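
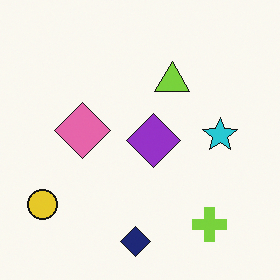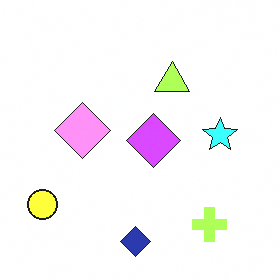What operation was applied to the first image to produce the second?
Substantially brightened.

Every pixel — background and shapes alike — is uniformly brightened.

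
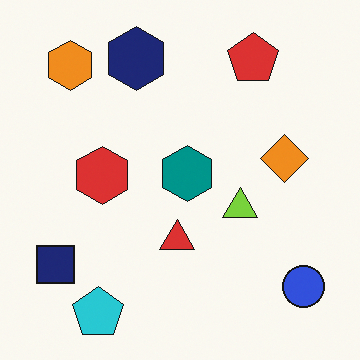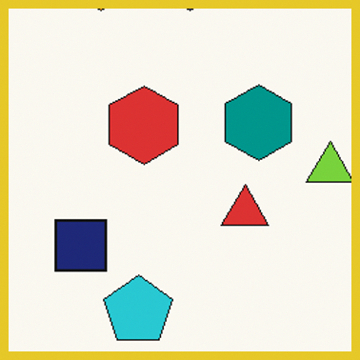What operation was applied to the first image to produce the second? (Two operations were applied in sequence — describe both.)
This is the original image cropped to a modestly smaller region and rescaled, then framed with a yellow border.

The visible shapes are larger and the field of view is narrower; shapes near the original edges may be partly or wholly outside the frame — a crop-and-rescale. A solid yellow frame runs around the edge of the second image, with the content slightly shrunk inside it.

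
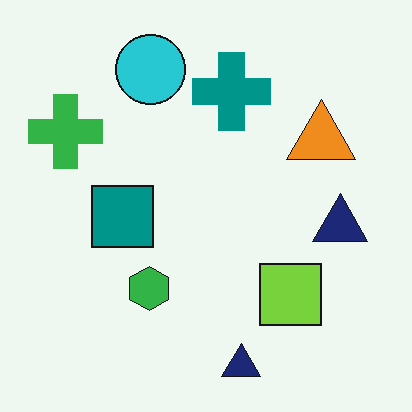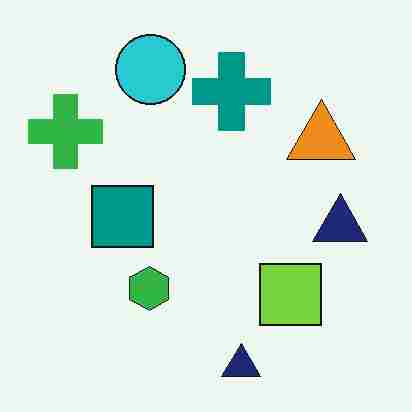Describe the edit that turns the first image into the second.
This is the original image degraded with heavy JPEG compression.

Blocky 8×8 compression artifacts appear around shape edges and the flat background shows ringing — characteristic JPEG degradation.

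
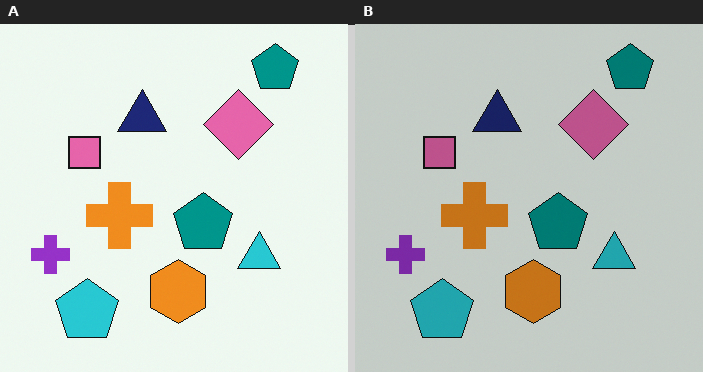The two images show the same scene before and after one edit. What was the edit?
It was slightly darkened.

Every pixel — background and shapes alike — is uniformly darkened.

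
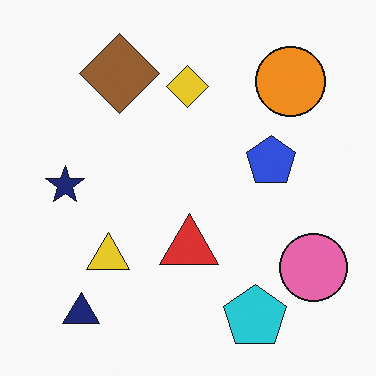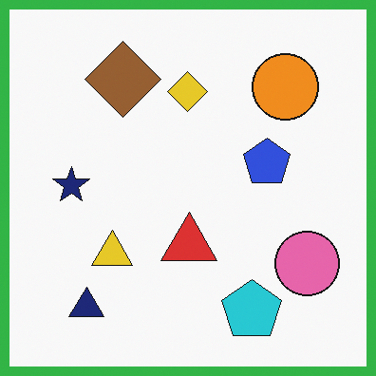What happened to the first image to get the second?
Framed with a green border.

A solid green frame runs around the edge of the second image, with the content slightly shrunk inside it.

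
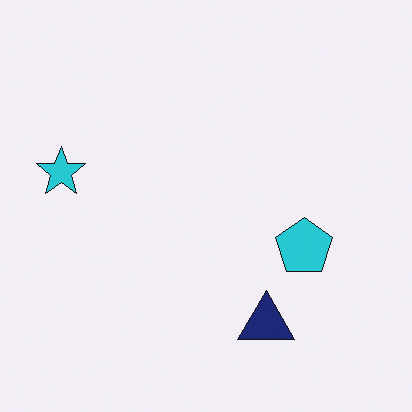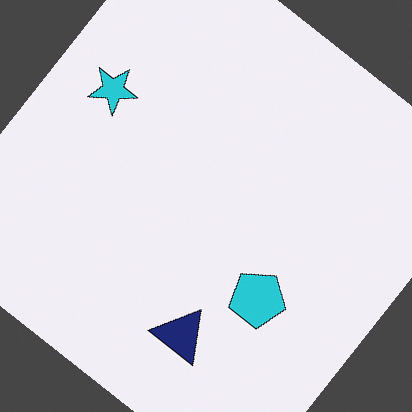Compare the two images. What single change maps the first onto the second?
The image was rotated clockwise by a large amount — several tens of degrees.

Every shape is tilted by the same angle and the image corners show triangular fill wedges — a whole-image rotation by a non-right angle.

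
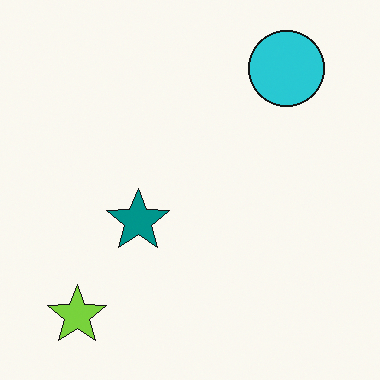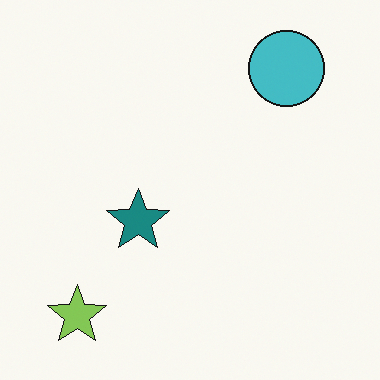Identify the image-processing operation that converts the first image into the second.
Slightly desaturated.

All colors are more muted and greyish — a global saturation change.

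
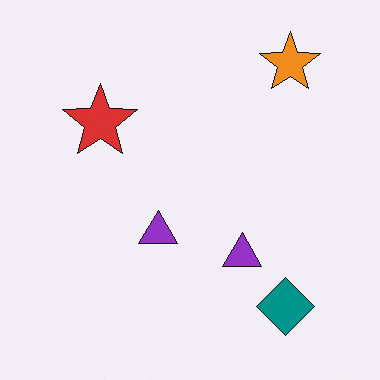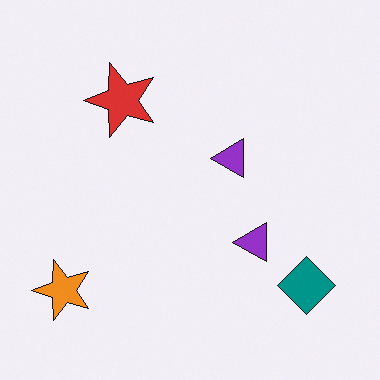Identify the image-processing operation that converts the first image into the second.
This is the original image transposed (reflected across the top-left ↔ bottom-right diagonal).

Shapes have swapped their row and column positions — what was in the top-right is now in the bottom-left — a diagonal reflection.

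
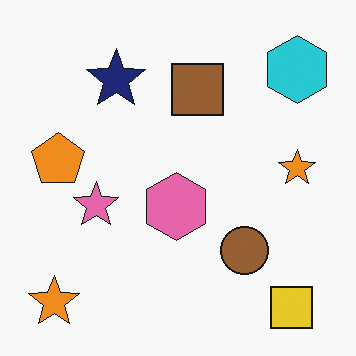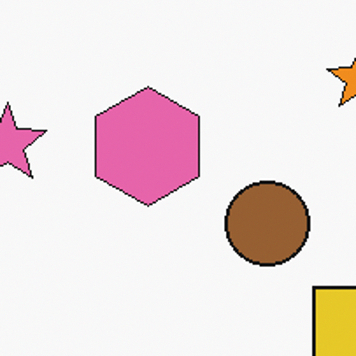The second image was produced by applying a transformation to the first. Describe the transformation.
The image was cropped to a noticeably smaller region and rescaled.

The visible shapes are larger and the field of view is narrower; shapes near the original edges may be partly or wholly outside the frame — a crop-and-rescale.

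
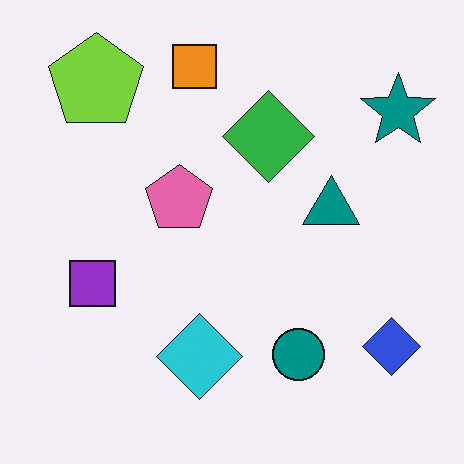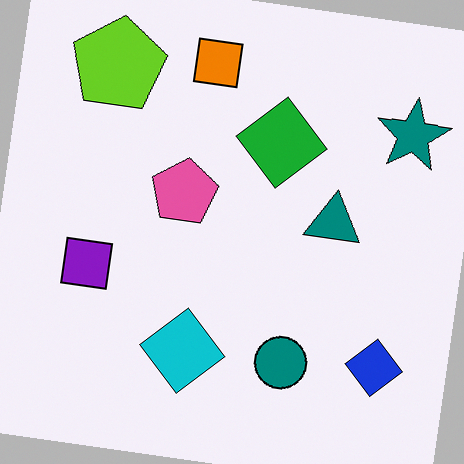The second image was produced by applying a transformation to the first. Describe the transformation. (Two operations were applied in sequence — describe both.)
It was given slightly increased contrast, then rotated clockwise by a few degrees.

Tones are pushed away from mid-grey across the whole image — a global contrast change. Every shape is tilted by the same angle and the image corners show triangular fill wedges — a whole-image rotation by a non-right angle.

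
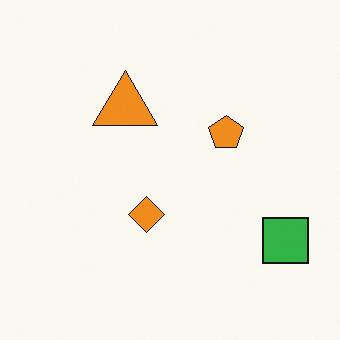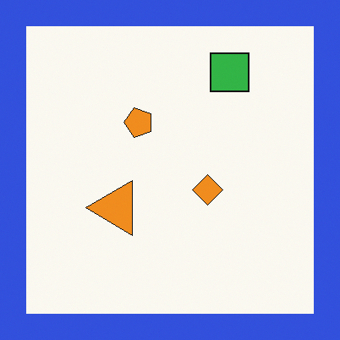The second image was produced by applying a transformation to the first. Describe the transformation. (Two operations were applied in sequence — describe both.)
This is the original image rotated 90° counter-clockwise, then framed with a blue border.

The green square sits in the bottom-right of the first image and the top-right of the second — consistent with a whole-image 90° counter-clockwise rotation. A solid blue frame runs around the edge of the second image, with the content slightly shrunk inside it.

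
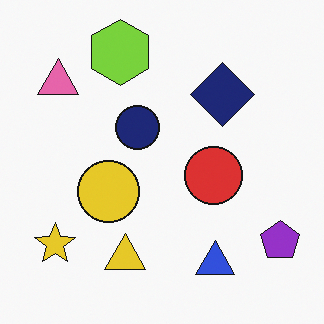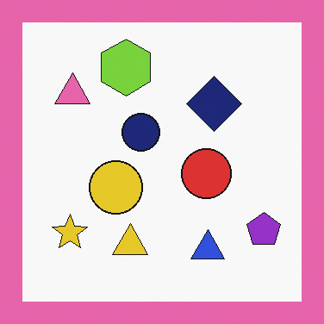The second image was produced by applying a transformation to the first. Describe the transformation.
The transformation is: framed with a pink border.

A solid pink frame runs around the edge of the second image, with the content slightly shrunk inside it.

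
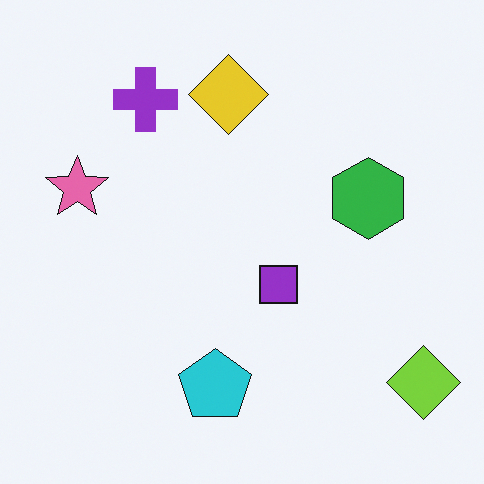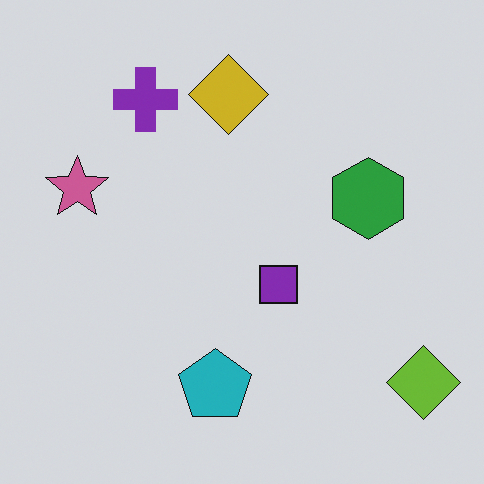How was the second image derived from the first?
This is the original image slightly darkened.

Every pixel — background and shapes alike — is uniformly darkened.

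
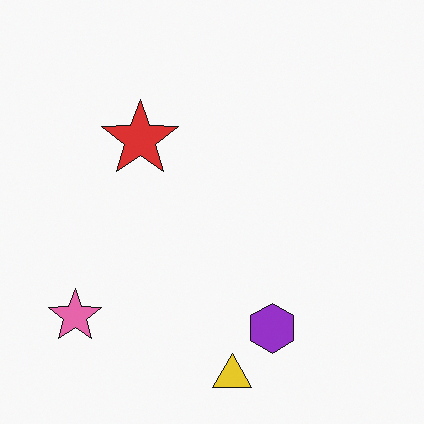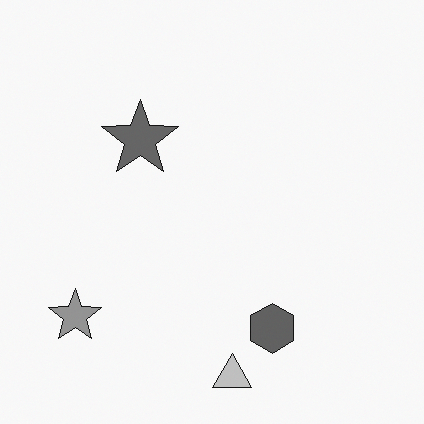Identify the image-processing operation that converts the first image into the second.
The second image is the first converted to grayscale.

All color is removed — every shape is now a shade of grey.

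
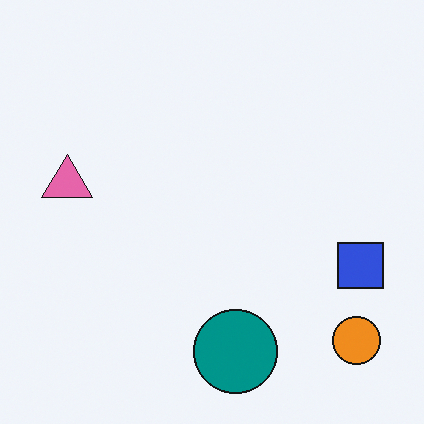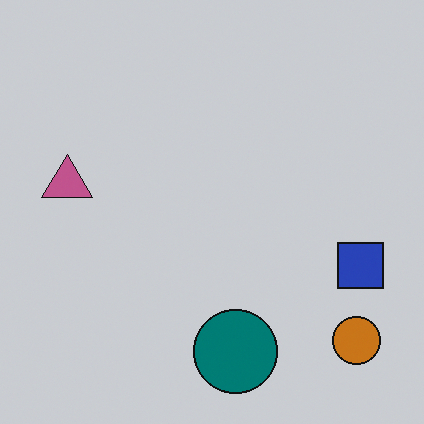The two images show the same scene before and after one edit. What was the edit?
Darkened a little.

Every pixel — background and shapes alike — is uniformly darkened.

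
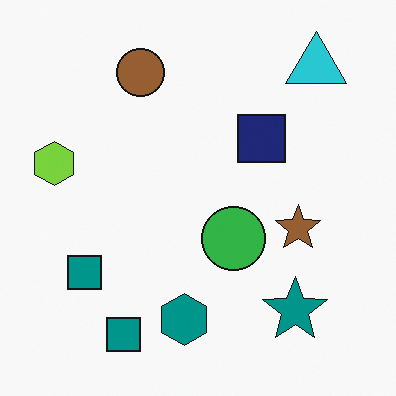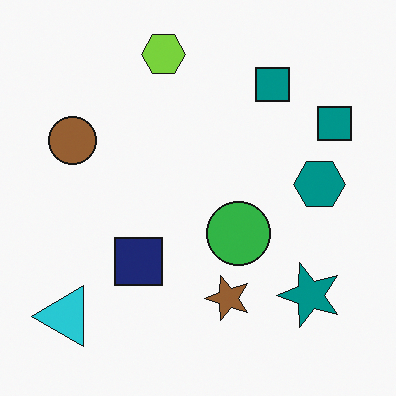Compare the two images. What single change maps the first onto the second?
The second image is the first transposed (reflected across the top-left ↔ bottom-right diagonal).

Shapes have swapped their row and column positions — what was in the top-right is now in the bottom-left — a diagonal reflection.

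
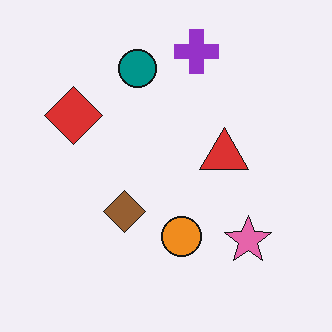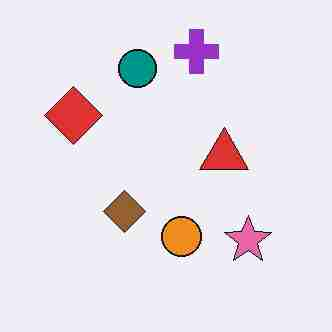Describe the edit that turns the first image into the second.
The transformation is: degraded with heavy JPEG compression.

Blocky 8×8 compression artifacts appear around shape edges and the flat background shows ringing — characteristic JPEG degradation.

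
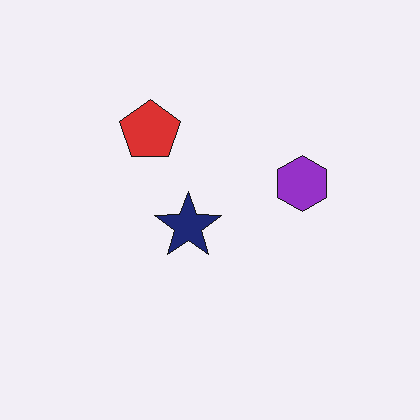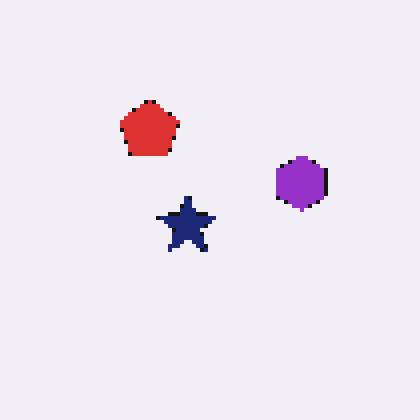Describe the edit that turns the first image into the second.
Mildly pixelated.

Shapes are reduced to large square blocks; fine edges and outlines are lost — a downscale-then-upscale (mosaic) effect.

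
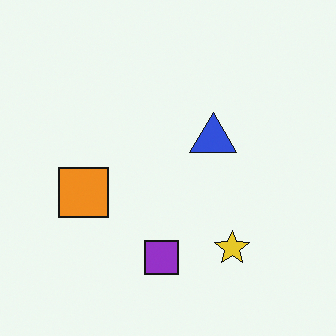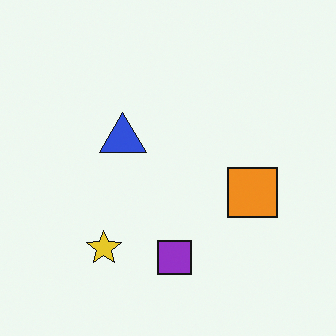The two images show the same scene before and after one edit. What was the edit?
This is the original image flipped horizontally (left ↔ right).

The orange square is in the left of the first image and the right of the second — shapes on opposite sides of the vertical midline have swapped in a mirror flip.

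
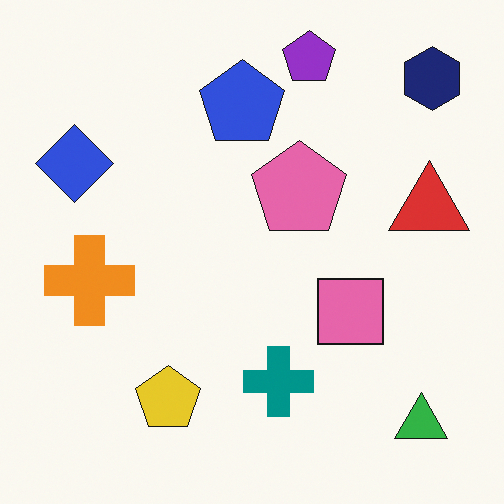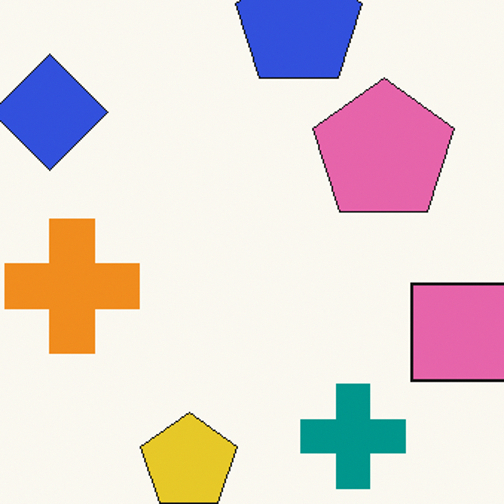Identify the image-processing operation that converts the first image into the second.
This is the original image cropped to a modestly smaller region and rescaled.

The visible shapes are larger and the field of view is narrower; shapes near the original edges may be partly or wholly outside the frame — a crop-and-rescale.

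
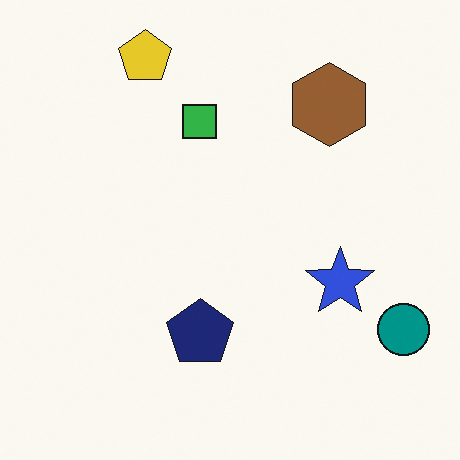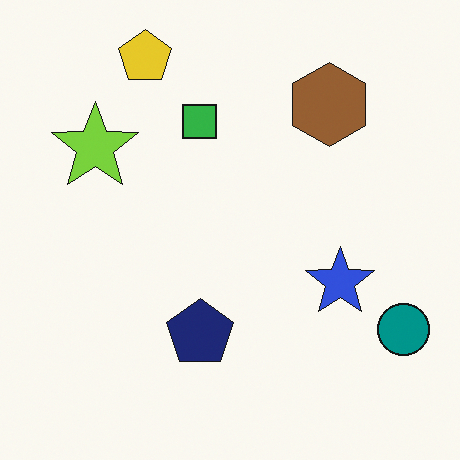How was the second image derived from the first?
It was overlaid with an additional lime star.

A lime star appears in the second image that is absent from the first.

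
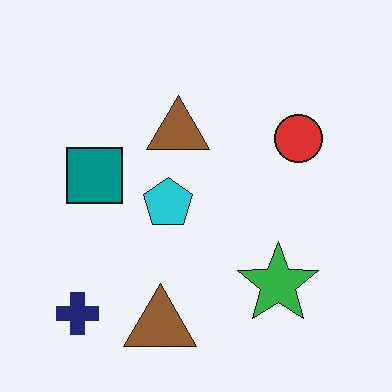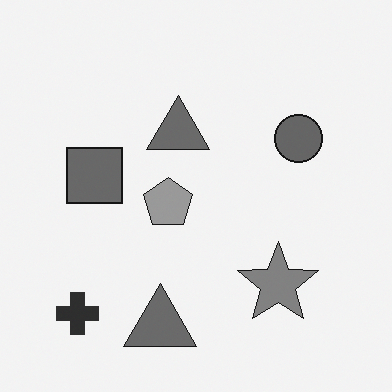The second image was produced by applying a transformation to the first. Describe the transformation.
The transformation is: converted to grayscale.

All color is removed — every shape is now a shade of grey.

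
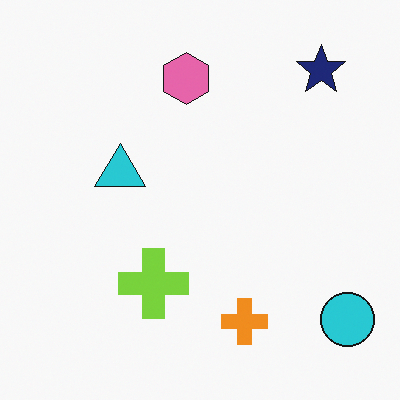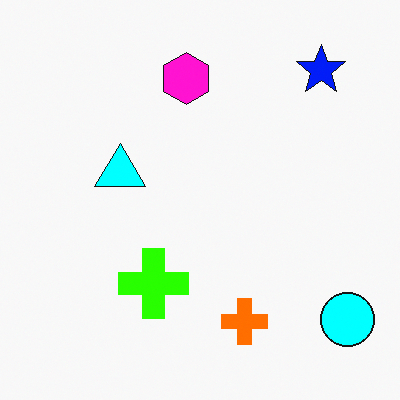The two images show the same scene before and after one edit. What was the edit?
The transformation is: made much more vivid (saturation change).

All colors are more vivid — a global saturation change.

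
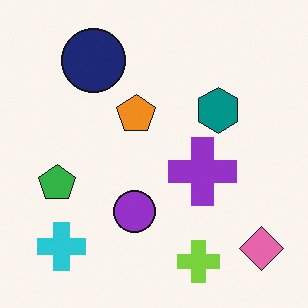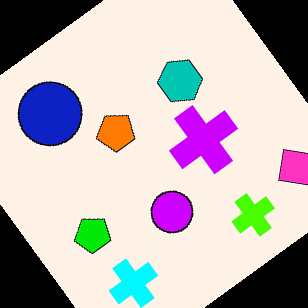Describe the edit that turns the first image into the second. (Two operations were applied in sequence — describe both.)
The second image is the first made much more vivid (saturation change), then rotated counter-clockwise by a large amount — several tens of degrees.

All colors are more vivid — a global saturation change. Every shape is tilted by the same angle and the image corners show triangular fill wedges — a whole-image rotation by a non-right angle.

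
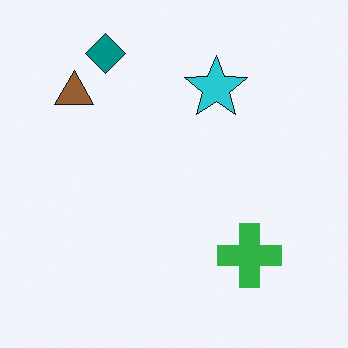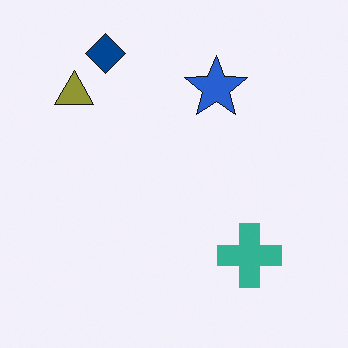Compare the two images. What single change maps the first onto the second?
It was hue-shifted by a small amount.

Every shape's color has rotated by the same amount around the hue wheel — a uniform hue shift.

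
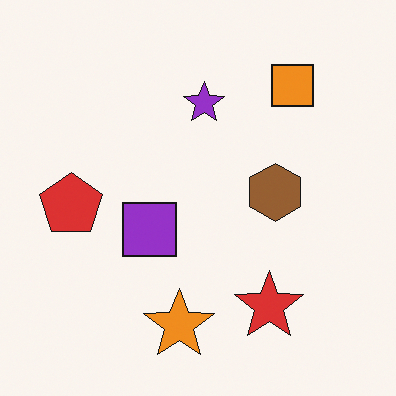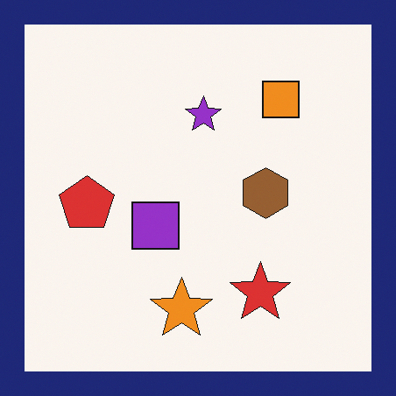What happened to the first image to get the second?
Framed with a navy border.

A solid navy frame runs around the edge of the second image, with the content slightly shrunk inside it.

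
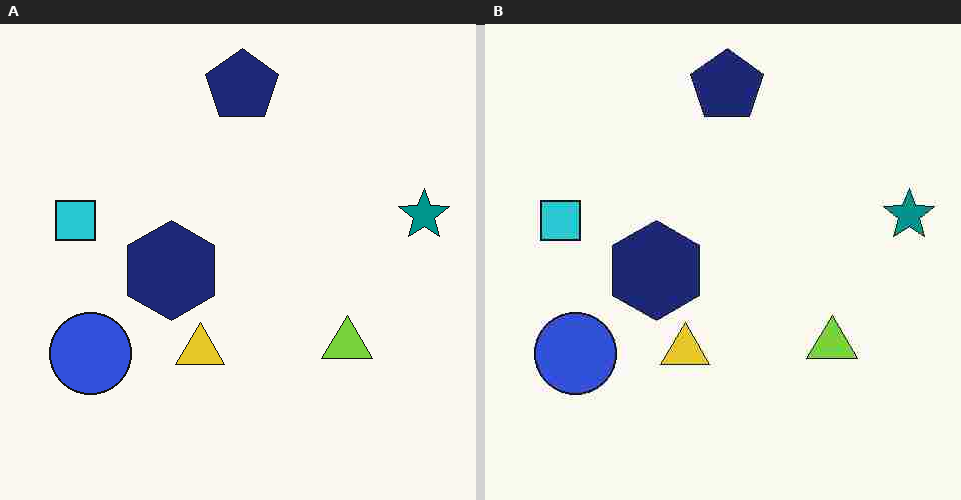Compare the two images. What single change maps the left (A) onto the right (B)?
It was degraded with heavy JPEG compression.

Blocky 8×8 compression artifacts appear around shape edges and the flat background shows ringing — characteristic JPEG degradation.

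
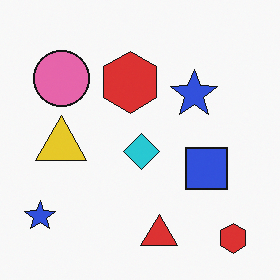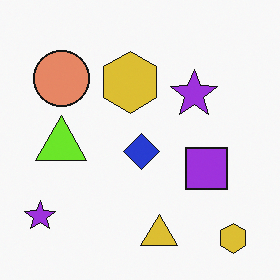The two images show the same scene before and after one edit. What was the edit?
The second image is the first hue-shifted by a small amount.

Every shape's color has rotated by the same amount around the hue wheel — a uniform hue shift.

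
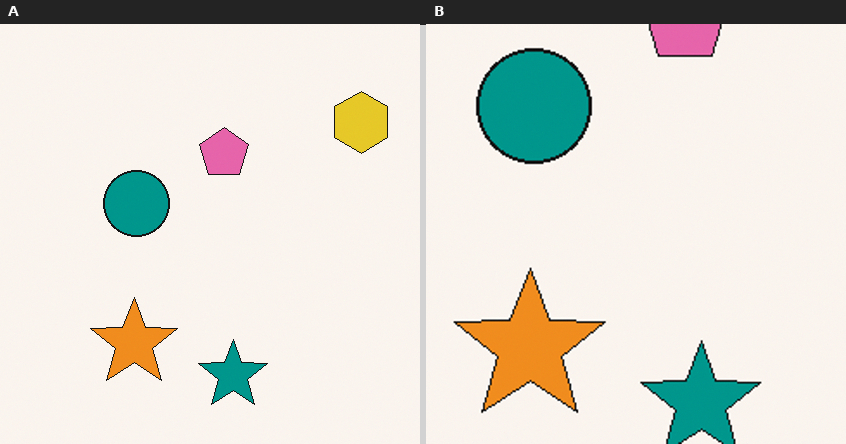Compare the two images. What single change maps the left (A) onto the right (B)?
The right (B) image is the left (A) cropped to a noticeably smaller region and rescaled.

The visible shapes are larger and the field of view is narrower; shapes near the original edges may be partly or wholly outside the frame — a crop-and-rescale.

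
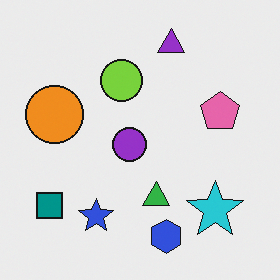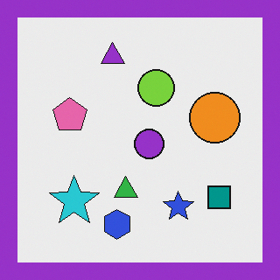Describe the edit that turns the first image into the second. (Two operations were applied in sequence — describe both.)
It was flipped horizontally (left ↔ right), then framed with a purple border.

The teal square is in the bottom-left of the first image and the bottom-right of the second — shapes on opposite sides of the vertical midline have swapped in a mirror flip. A solid purple frame runs around the edge of the second image, with the content slightly shrunk inside it.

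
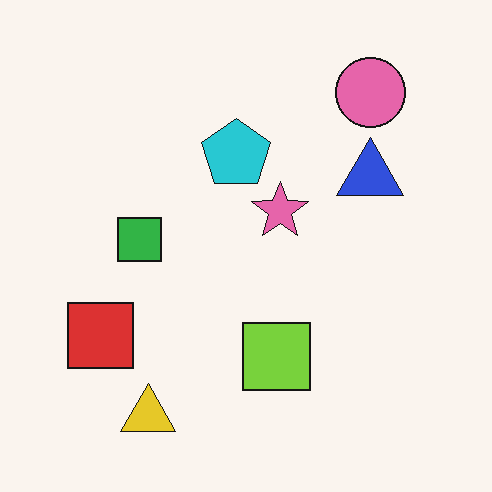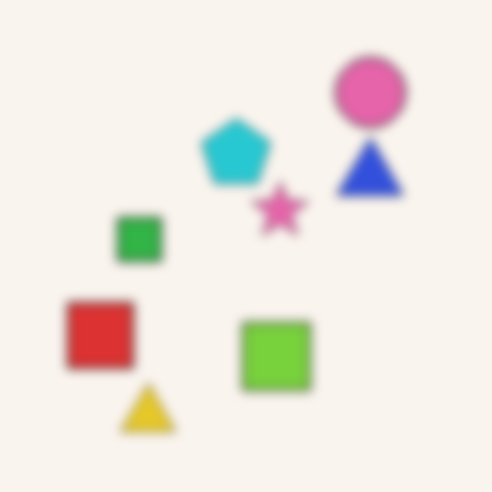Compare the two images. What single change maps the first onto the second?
The transformation is: heavily blurred.

Shape edges and outlines are uniformly softened across the whole image.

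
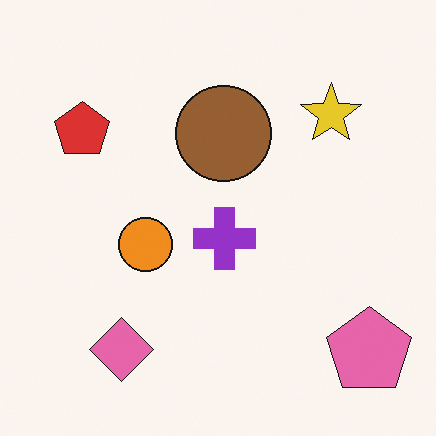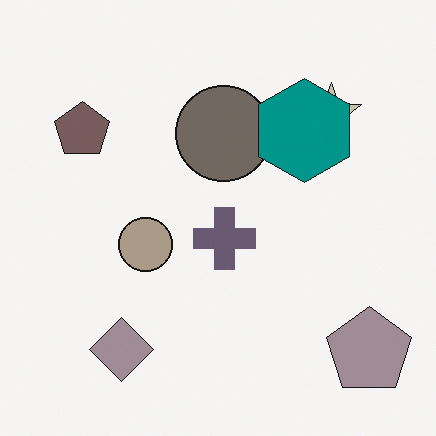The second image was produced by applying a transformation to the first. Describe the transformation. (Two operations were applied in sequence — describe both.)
This is the original image heavily desaturated, then overlaid with an additional teal hexagon.

All colors are more muted and greyish — a global saturation change. A teal hexagon appears in the second image that is absent from the first.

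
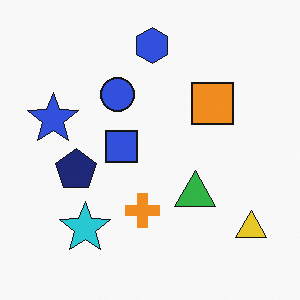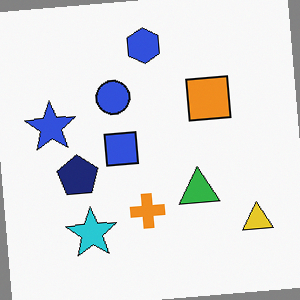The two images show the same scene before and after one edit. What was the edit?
The image was rotated counter-clockwise by a slight angle.

Every shape is tilted by the same angle and the image corners show triangular fill wedges — a whole-image rotation by a non-right angle.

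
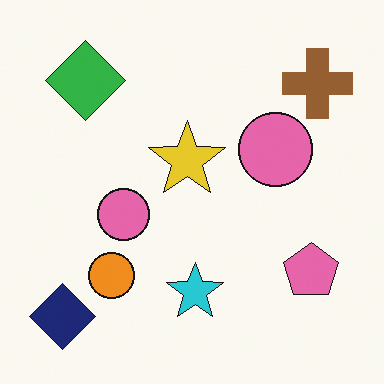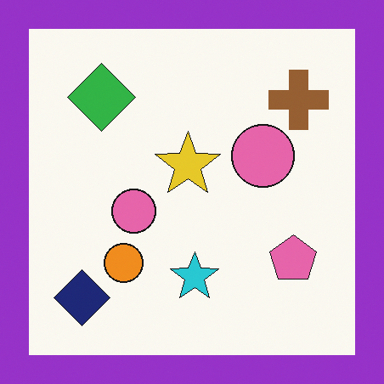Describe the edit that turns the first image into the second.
The second image is the first framed with a purple border.

A solid purple frame runs around the edge of the second image, with the content slightly shrunk inside it.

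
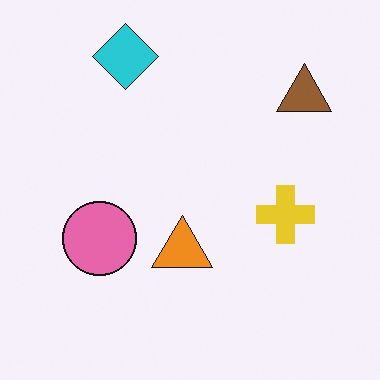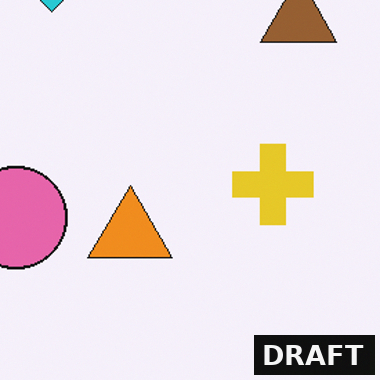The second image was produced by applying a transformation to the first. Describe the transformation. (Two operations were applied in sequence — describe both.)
It was cropped slightly and scaled back up, then watermarked with the text "DRAFT" in the lower-right corner.

The visible shapes are larger and the field of view is narrower; shapes near the original edges may be partly or wholly outside the frame — a crop-and-rescale. A dark label reading "DRAFT" appears in the lower-right corner.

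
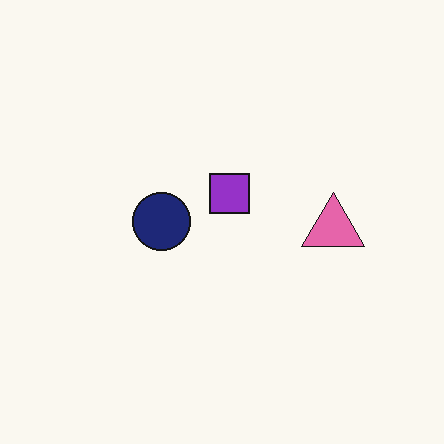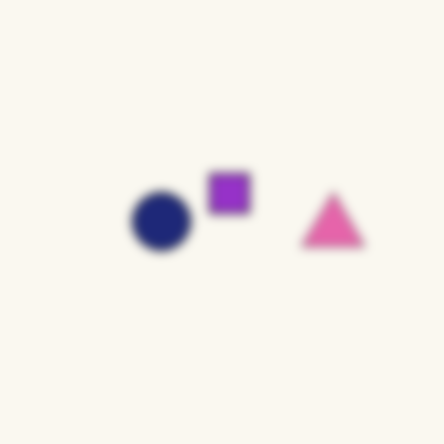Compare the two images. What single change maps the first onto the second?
The transformation is: strongly gaussian-blurred.

Shape edges and outlines are uniformly softened across the whole image.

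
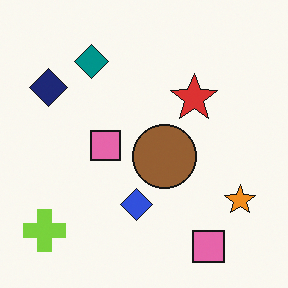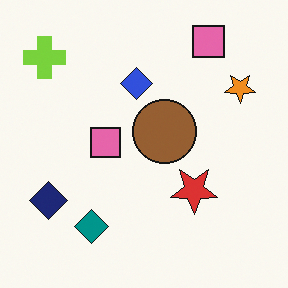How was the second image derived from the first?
This is the original image flipped vertically (top ↔ bottom).

The lime cross is in the bottom-left of the first image and the top-left of the second — shapes on opposite sides of the horizontal midline have swapped in a mirror flip.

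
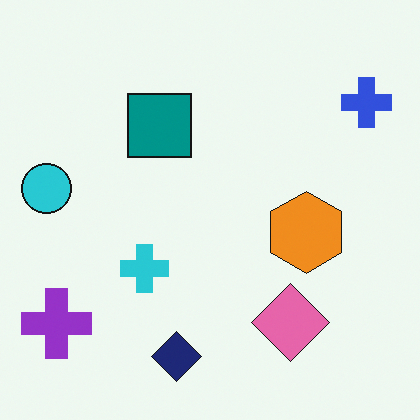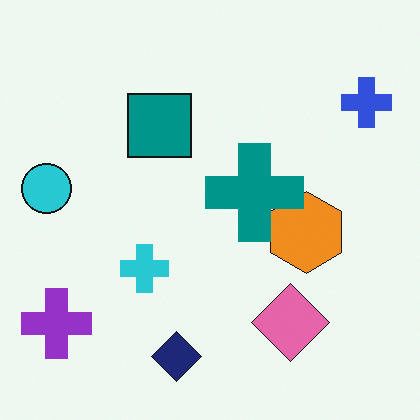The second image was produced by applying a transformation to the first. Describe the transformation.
This is the original image overlaid with an additional teal cross.

A teal cross appears in the second image that is absent from the first.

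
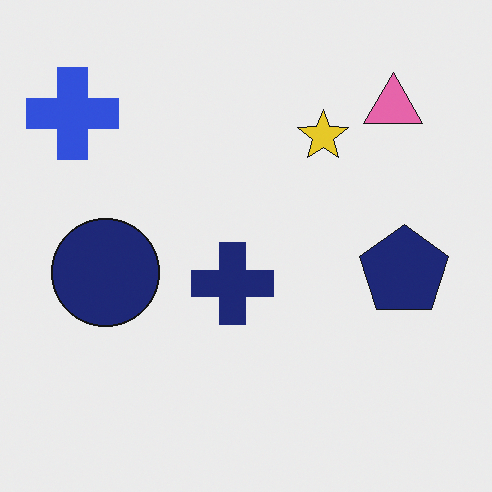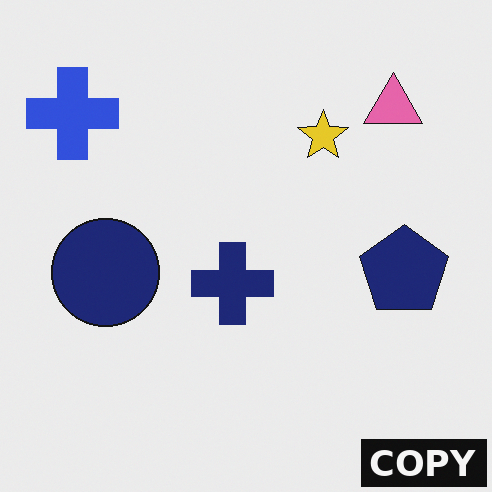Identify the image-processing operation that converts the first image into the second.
The second image is the first watermarked with the text "COPY" in the lower-right corner.

A dark label reading "COPY" appears in the lower-right corner.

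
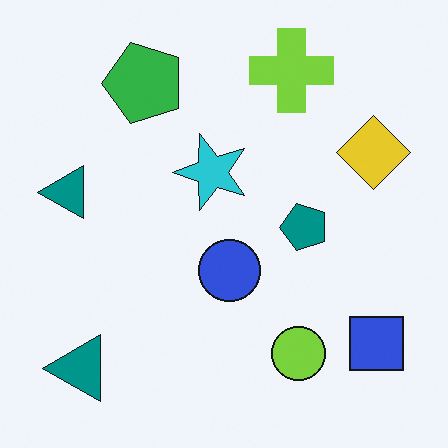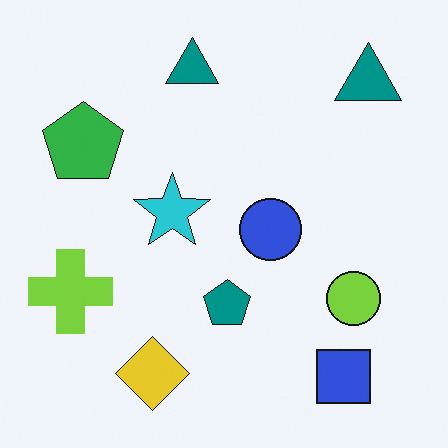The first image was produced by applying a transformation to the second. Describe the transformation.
It was transposed (reflected across the top-left ↔ bottom-right diagonal).

Shapes have swapped their row and column positions — what was in the top-right is now in the bottom-left — a diagonal reflection.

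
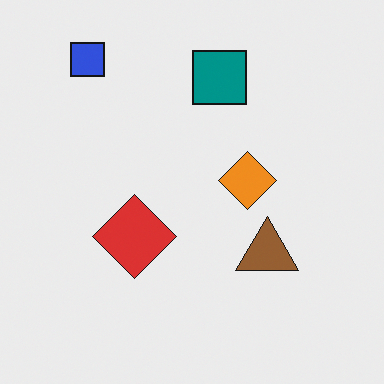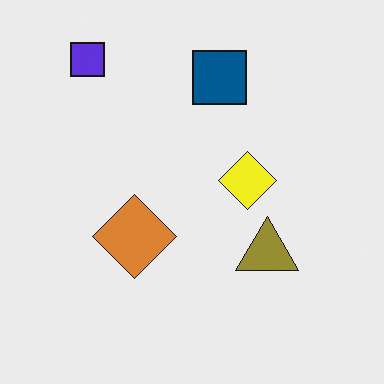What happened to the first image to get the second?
The second image is the first hue-shifted slightly.

Every shape's color has rotated by the same amount around the hue wheel — a uniform hue shift.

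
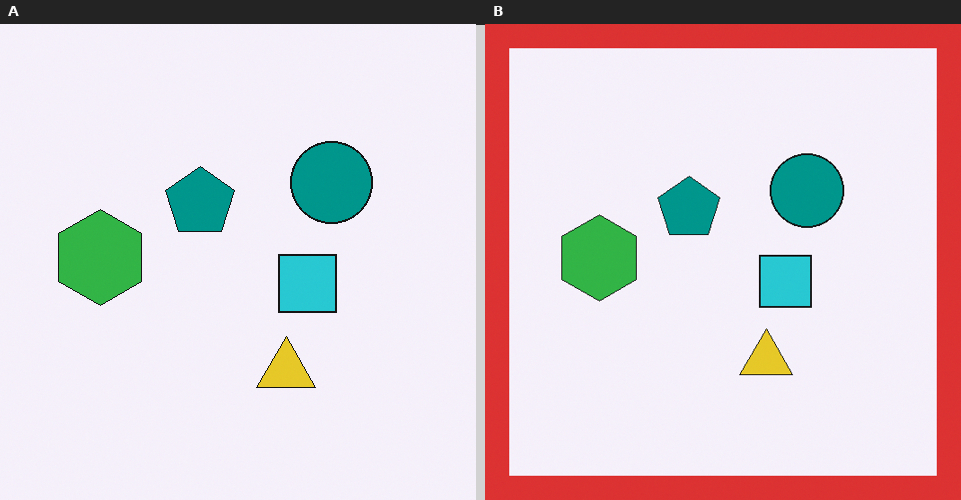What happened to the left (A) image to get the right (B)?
The transformation is: framed with a red border.

A solid red frame runs around the edge of the right (B) image, with the content slightly shrunk inside it.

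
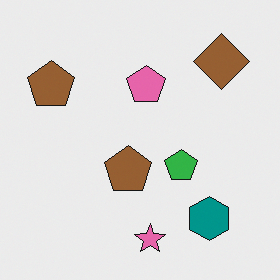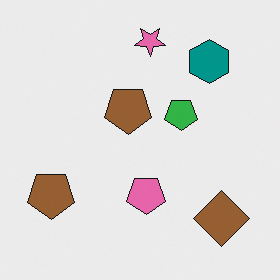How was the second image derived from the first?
This is the original image flipped vertically (top ↔ bottom).

The pink star is in the bottom of the first image and the top of the second — shapes on opposite sides of the horizontal midline have swapped in a mirror flip.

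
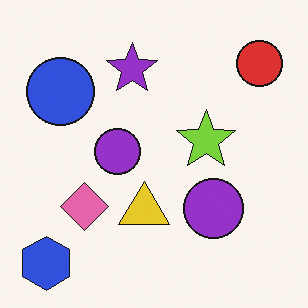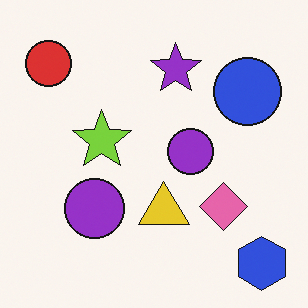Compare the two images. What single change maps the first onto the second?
The transformation is: flipped horizontally (left ↔ right).

The blue hexagon is in the bottom-left of the first image and the bottom-right of the second — shapes on opposite sides of the vertical midline have swapped in a mirror flip.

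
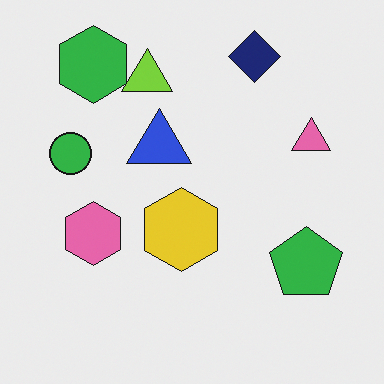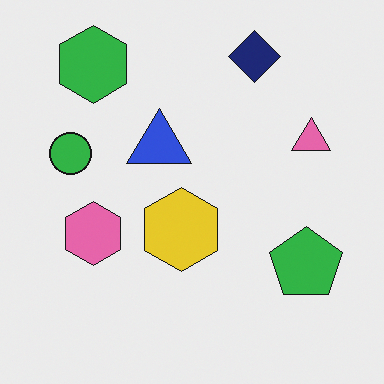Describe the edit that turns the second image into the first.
The image was overlaid with an additional lime triangle.

A lime triangle appears in the first image that is absent from the second.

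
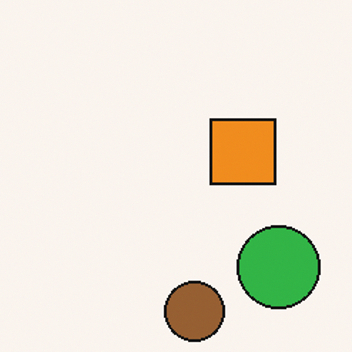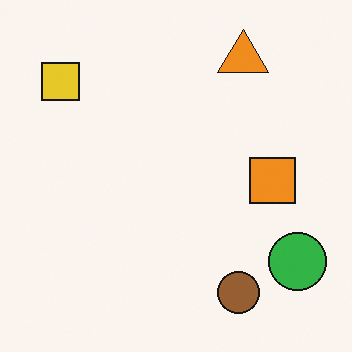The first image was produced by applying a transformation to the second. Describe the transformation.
The first image is the second cropped slightly and scaled back up.

The visible shapes are larger and the field of view is narrower; shapes near the original edges may be partly or wholly outside the frame — a crop-and-rescale.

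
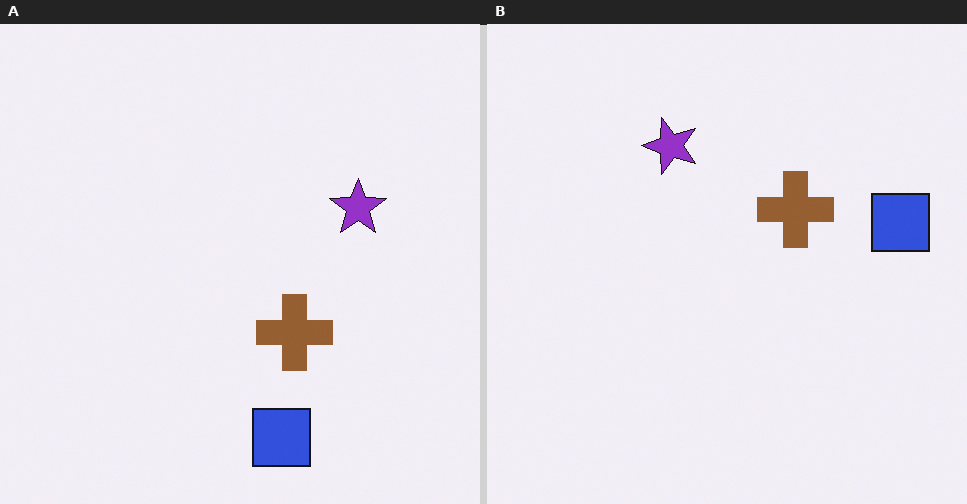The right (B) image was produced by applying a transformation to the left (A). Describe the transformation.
The right (B) image is the left (A) rotated 90° counter-clockwise.

The blue square sits in the bottom of the left (A) image and the right of the right (B) — consistent with a whole-image 90° counter-clockwise rotation.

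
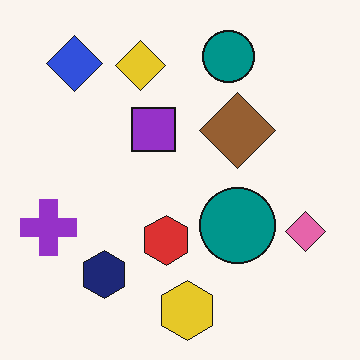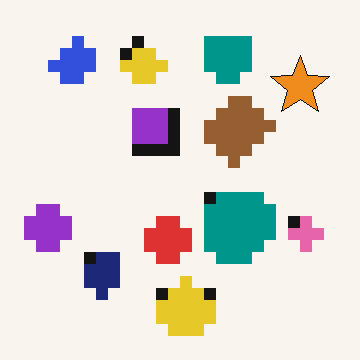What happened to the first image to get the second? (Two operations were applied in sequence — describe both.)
The transformation is: heavily pixelated into large blocks, then overlaid with an additional orange star.

Shapes are reduced to large square blocks; fine edges and outlines are lost — a downscale-then-upscale (mosaic) effect. An orange star appears in the second image that is absent from the first.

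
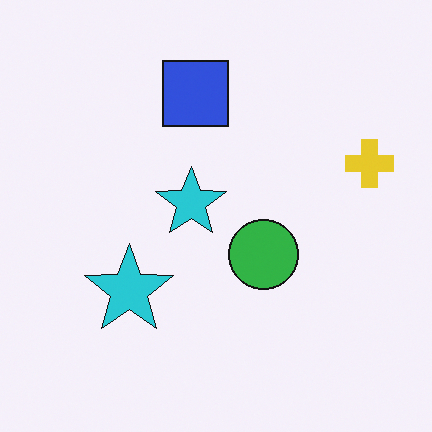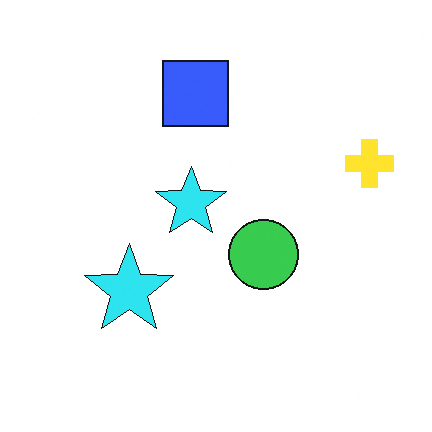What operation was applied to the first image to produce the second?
This is the original image slightly brightened.

Every pixel — background and shapes alike — is uniformly brightened.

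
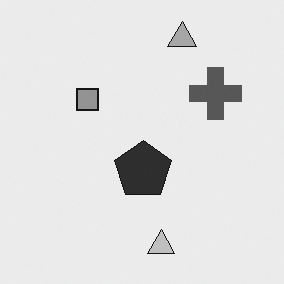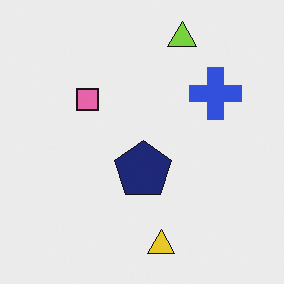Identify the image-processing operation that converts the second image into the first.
The transformation is: converted to grayscale.

All color is removed — every shape is now a shade of grey.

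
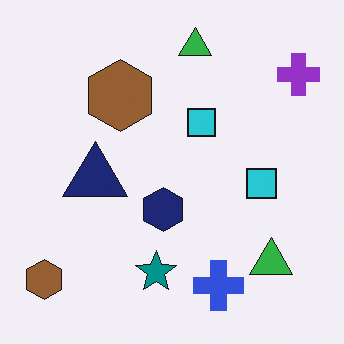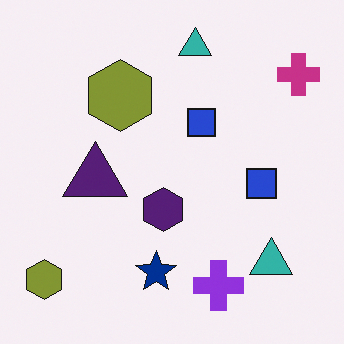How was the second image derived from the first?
Hue-shifted slightly.

Every shape's color has rotated by the same amount around the hue wheel — a uniform hue shift.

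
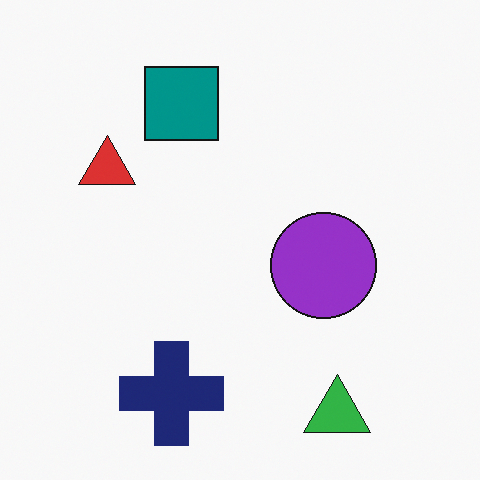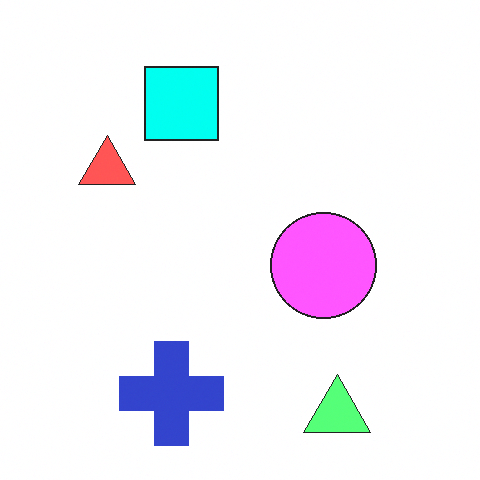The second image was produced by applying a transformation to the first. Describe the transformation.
The second image is the first substantially brightened.

Every pixel — background and shapes alike — is uniformly brightened.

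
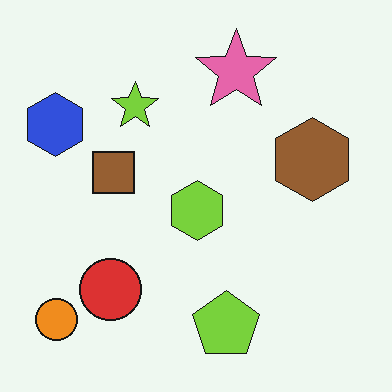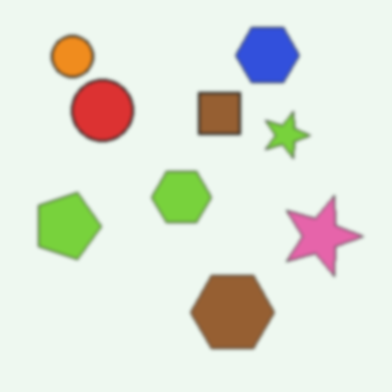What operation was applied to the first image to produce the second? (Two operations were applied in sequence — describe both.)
Rotated 90° clockwise, then lightly blurred.

The orange circle sits in the bottom-left of the first image and the top-left of the second — consistent with a whole-image 90° clockwise rotation. Shape edges and outlines are uniformly softened across the whole image.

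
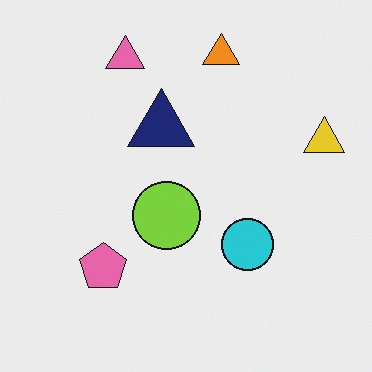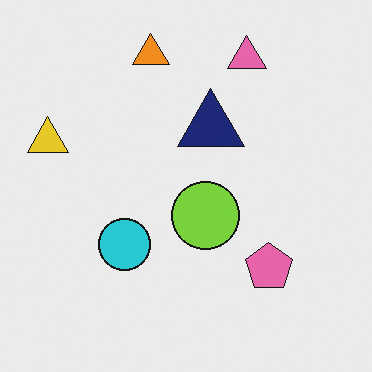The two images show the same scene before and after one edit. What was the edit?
The image was flipped horizontally (left ↔ right).

The yellow triangle is in the right of the first image and the left of the second — shapes on opposite sides of the vertical midline have swapped in a mirror flip.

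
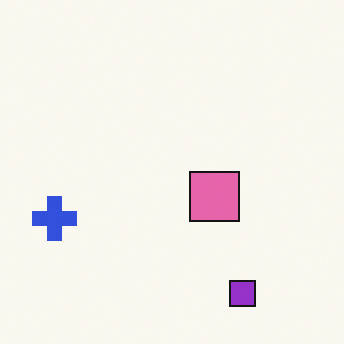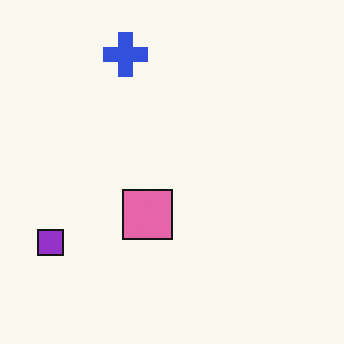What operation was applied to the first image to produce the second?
The transformation is: rotated 90° clockwise.

The purple square sits in the bottom-right of the first image and the bottom-left of the second — consistent with a whole-image 90° clockwise rotation.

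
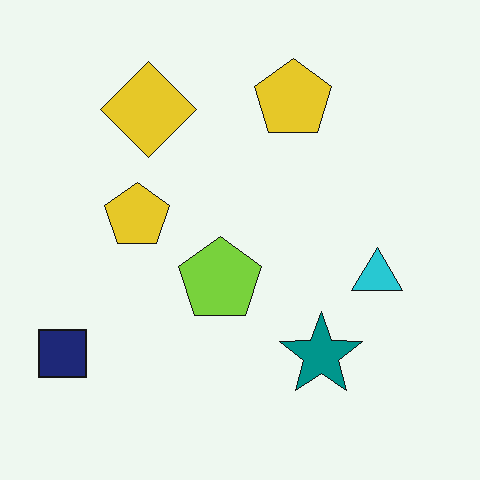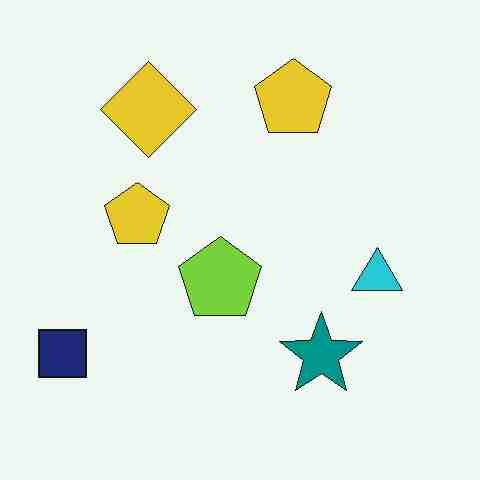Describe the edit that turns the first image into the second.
Degraded with heavy JPEG compression.

Blocky 8×8 compression artifacts appear around shape edges and the flat background shows ringing — characteristic JPEG degradation.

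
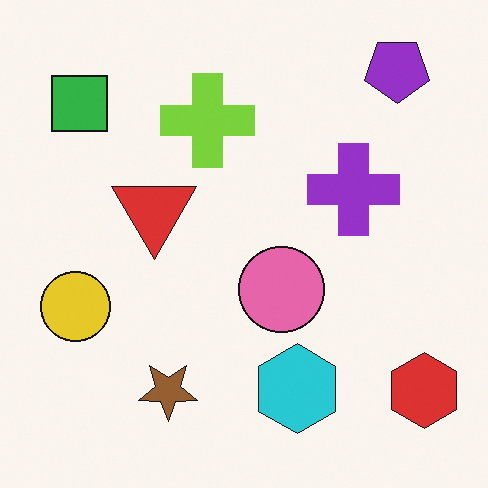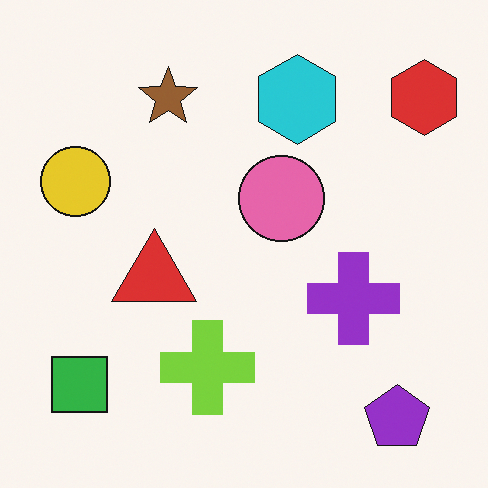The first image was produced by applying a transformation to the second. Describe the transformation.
It was flipped vertically (top ↔ bottom).

The purple pentagon is in the bottom-right of the second image and the top-right of the first — shapes on opposite sides of the horizontal midline have swapped in a mirror flip.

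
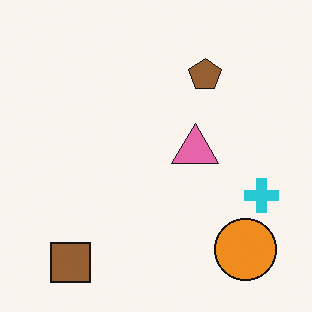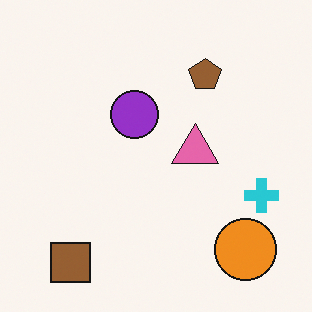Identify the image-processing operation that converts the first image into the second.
It was overlaid with an additional purple circle.

A purple circle appears in the second image that is absent from the first.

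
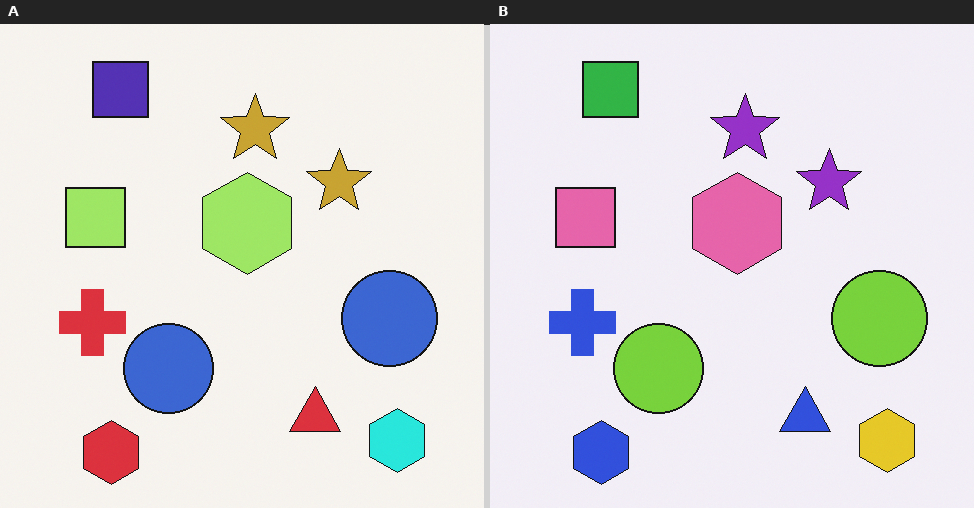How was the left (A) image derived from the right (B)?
It was hue-shifted by a moderate amount.

Every shape's color has rotated by the same amount around the hue wheel — a uniform hue shift.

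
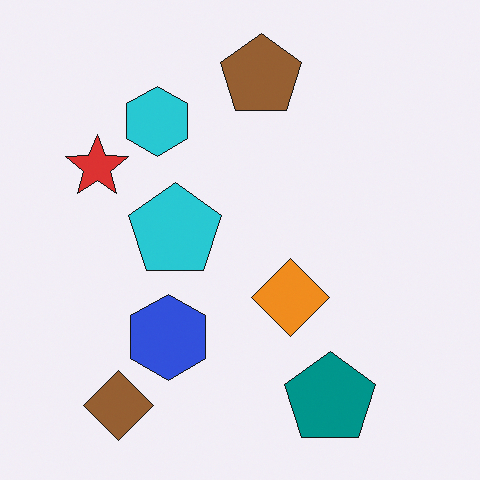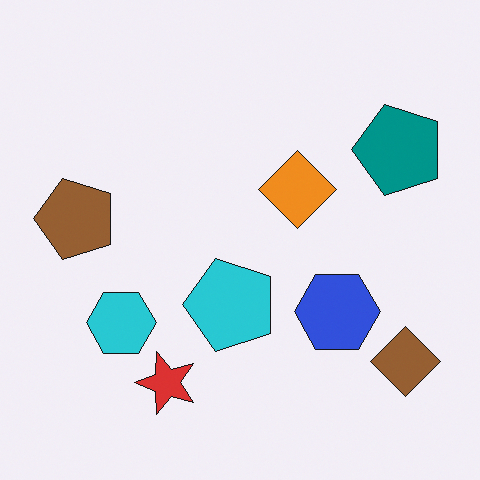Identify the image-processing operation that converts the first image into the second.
It was rotated 90° counter-clockwise.

The brown diamond sits in the bottom-left of the first image and the bottom-right of the second — consistent with a whole-image 90° counter-clockwise rotation.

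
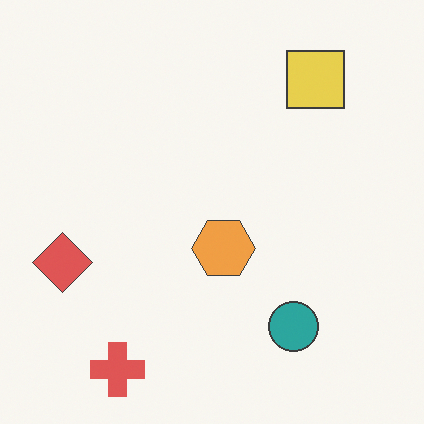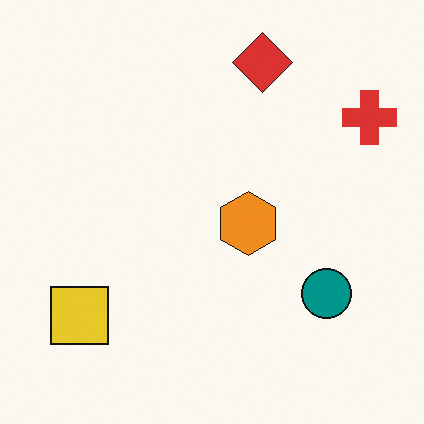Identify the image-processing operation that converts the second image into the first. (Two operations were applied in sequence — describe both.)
Transposed (reflected across the top-left ↔ bottom-right diagonal), then given slightly reduced contrast.

Shapes have swapped their row and column positions — what was in the top-right is now in the bottom-left — a diagonal reflection. Tones are pushed toward mid-grey across the whole image — a global contrast change.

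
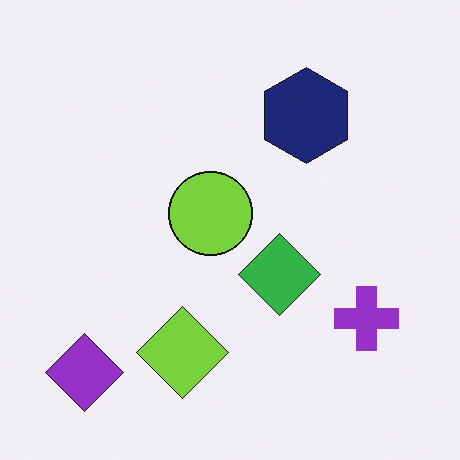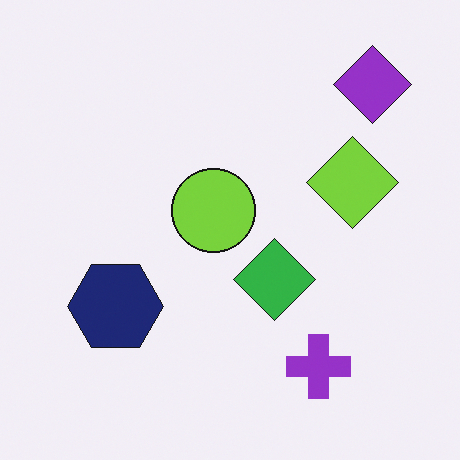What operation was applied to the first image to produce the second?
The second image is the first transposed (reflected across the top-left ↔ bottom-right diagonal).

Shapes have swapped their row and column positions — what was in the top-right is now in the bottom-left — a diagonal reflection.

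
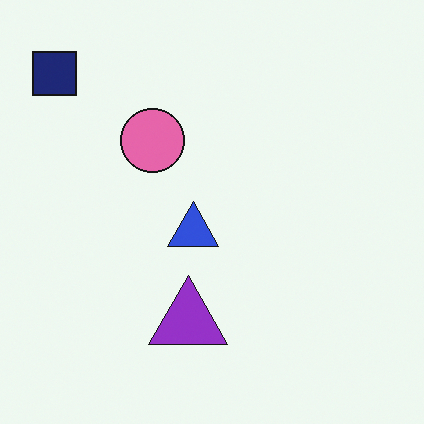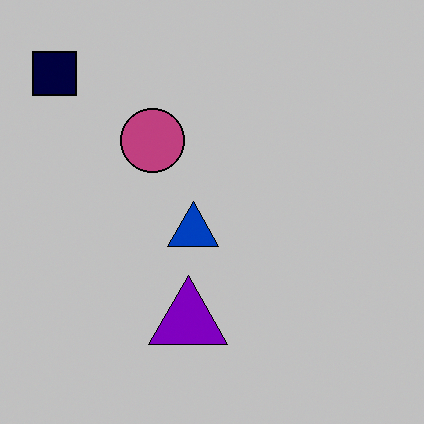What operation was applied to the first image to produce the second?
It was heavily posterized to just a handful of flat colors.

Each flat color has snapped to a coarser quantized level — most visibly, the near-white background has dropped to a flat grey.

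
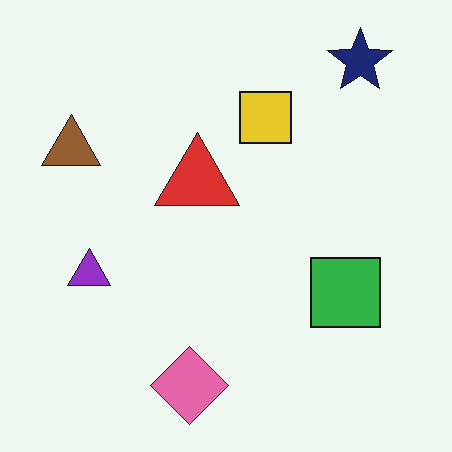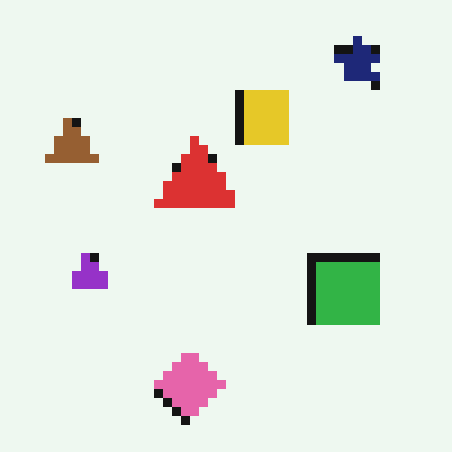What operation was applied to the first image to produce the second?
Heavily pixelated into large blocks.

Shapes are reduced to large square blocks; fine edges and outlines are lost — a downscale-then-upscale (mosaic) effect.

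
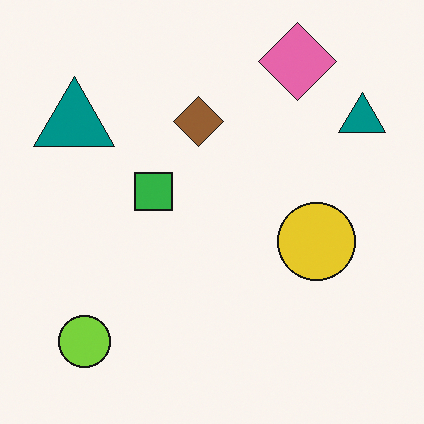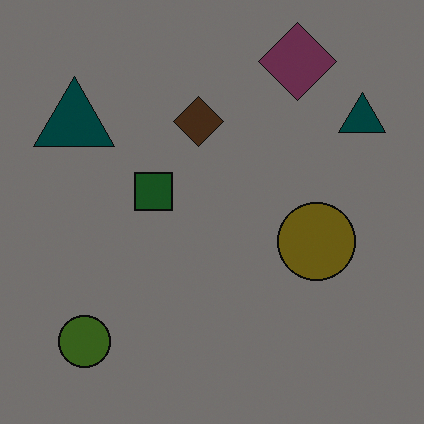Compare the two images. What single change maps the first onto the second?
This is the original image noticeably darkened.

Every pixel — background and shapes alike — is uniformly darkened.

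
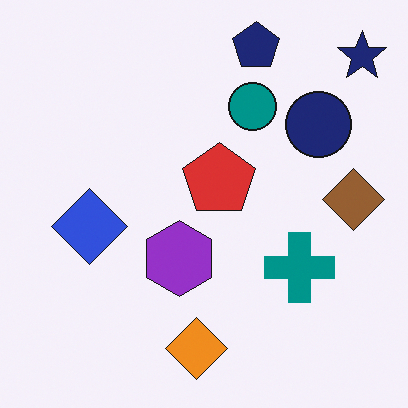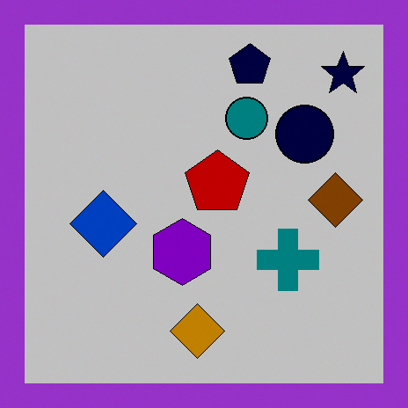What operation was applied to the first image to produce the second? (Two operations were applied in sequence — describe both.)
The transformation is: aggressively posterized, then framed with a purple border.

Each flat color has snapped to a coarser quantized level — most visibly, the near-white background has dropped to a flat grey. A solid purple frame runs around the edge of the second image, with the content slightly shrunk inside it.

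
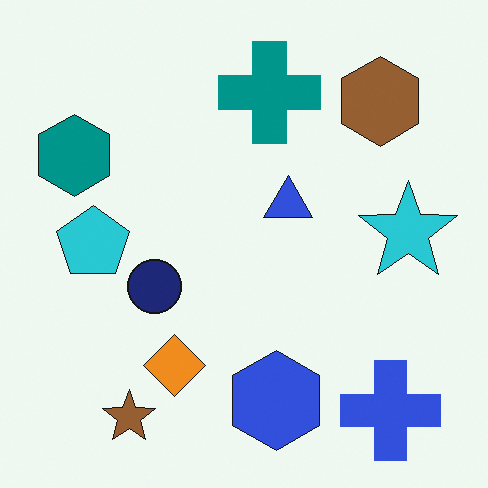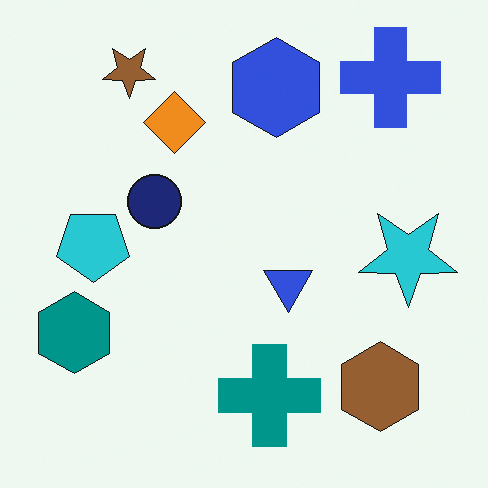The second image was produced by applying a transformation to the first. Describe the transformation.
The second image is the first flipped vertically (top ↔ bottom).

The brown star is in the bottom-left of the first image and the top-left of the second — shapes on opposite sides of the horizontal midline have swapped in a mirror flip.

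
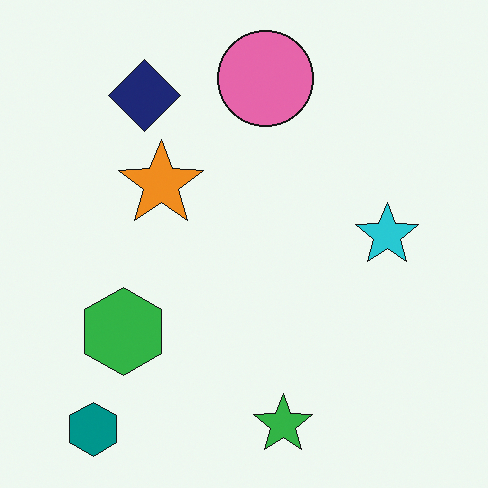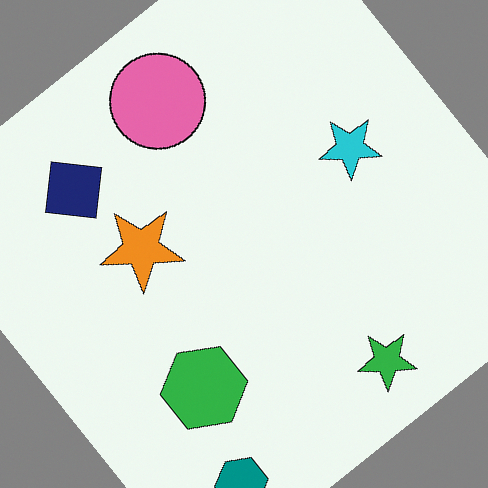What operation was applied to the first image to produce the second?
The second image is the first rotated counter-clockwise by a large amount — several tens of degrees.

Every shape is tilted by the same angle and the image corners show triangular fill wedges — a whole-image rotation by a non-right angle.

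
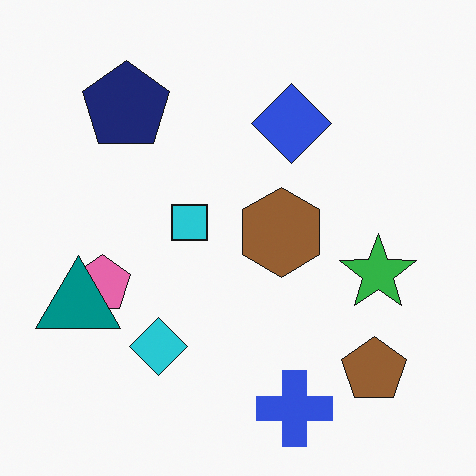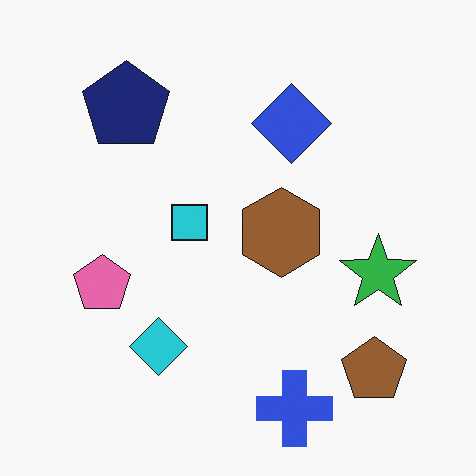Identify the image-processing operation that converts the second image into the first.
The first image is the second overlaid with an additional teal triangle.

A teal triangle appears in the first image that is absent from the second.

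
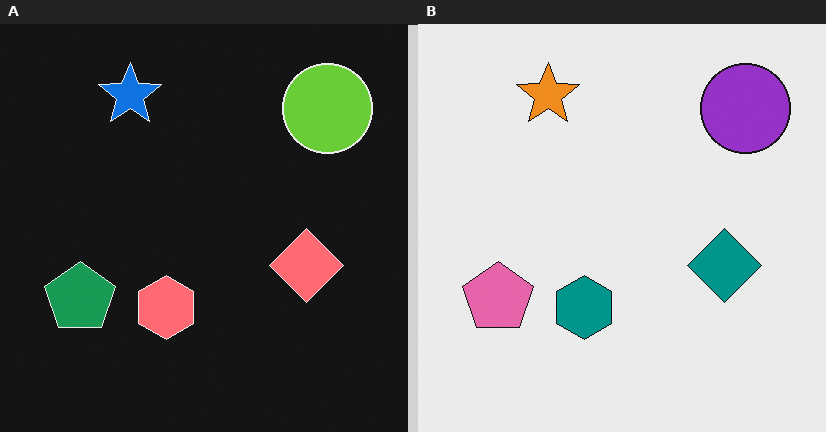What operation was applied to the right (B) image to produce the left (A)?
The transformation is: color-inverted (negative).

The light background has become dark and every shape's color is its complement — a photographic negative.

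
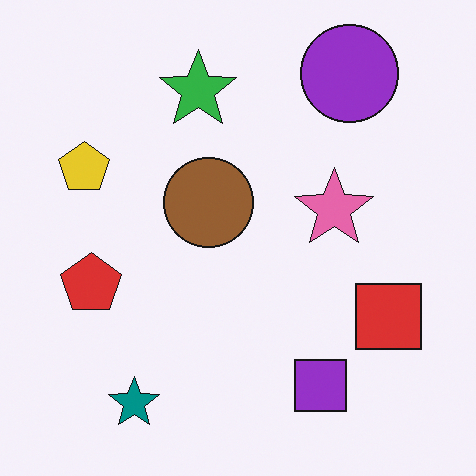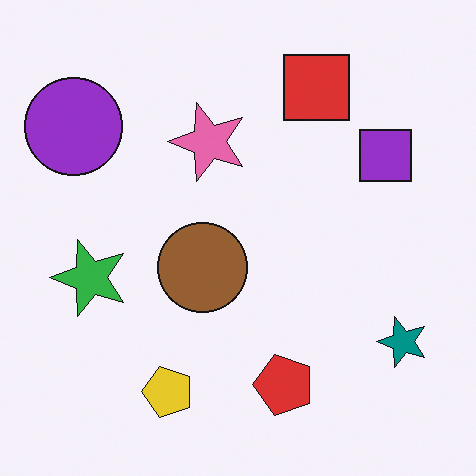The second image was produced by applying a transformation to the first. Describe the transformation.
The second image is the first rotated 90° counter-clockwise.

The purple circle sits in the top-right of the first image and the top-left of the second — consistent with a whole-image 90° counter-clockwise rotation.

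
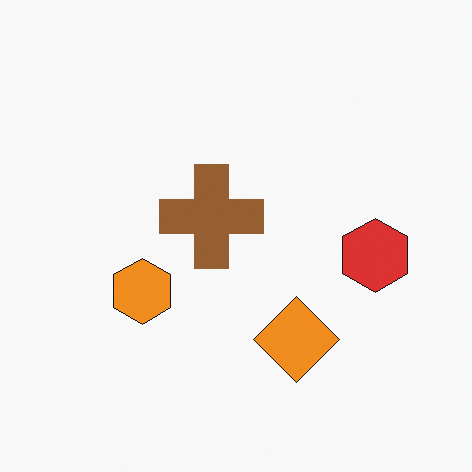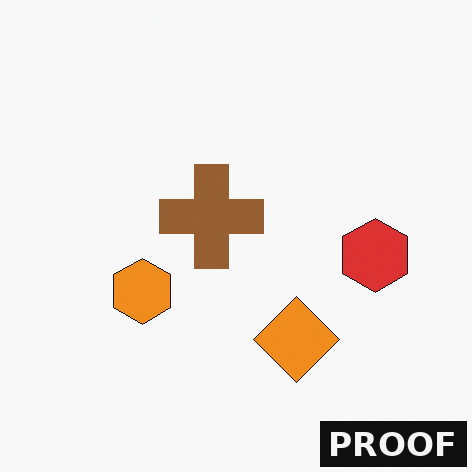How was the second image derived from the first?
Watermarked with the text "PROOF" in the lower-right corner.

A dark label reading "PROOF" appears in the lower-right corner.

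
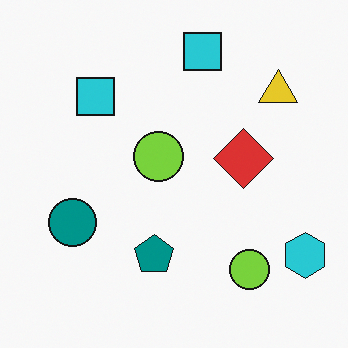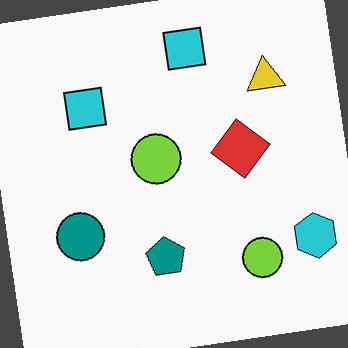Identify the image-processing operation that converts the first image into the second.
It was rotated counter-clockwise by a slight angle.

Every shape is tilted by the same angle and the image corners show triangular fill wedges — a whole-image rotation by a non-right angle.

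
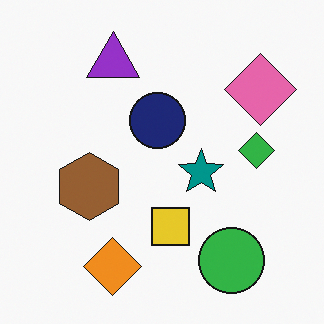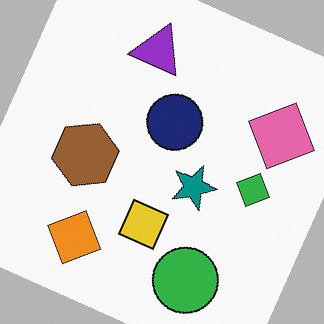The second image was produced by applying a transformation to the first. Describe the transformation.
The transformation is: rotated clockwise by a clearly visible amount.

Every shape is tilted by the same angle and the image corners show triangular fill wedges — a whole-image rotation by a non-right angle.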